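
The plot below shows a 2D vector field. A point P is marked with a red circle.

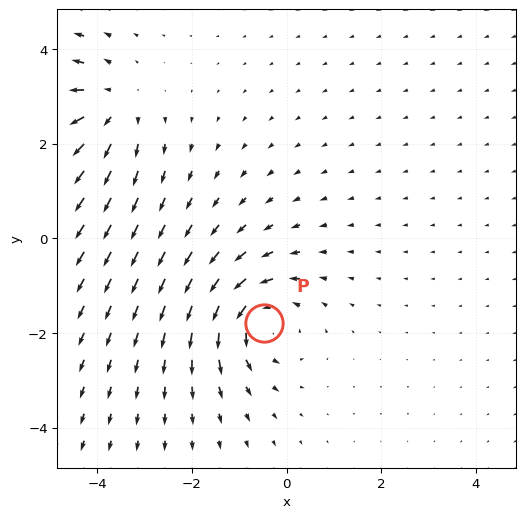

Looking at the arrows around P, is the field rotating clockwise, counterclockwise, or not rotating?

counterclockwise

Near P at (-0.5, -1.8) the arrows circulate counterclockwise. The curl (z-component) there is about +3; positive curl means counterclockwise rotation.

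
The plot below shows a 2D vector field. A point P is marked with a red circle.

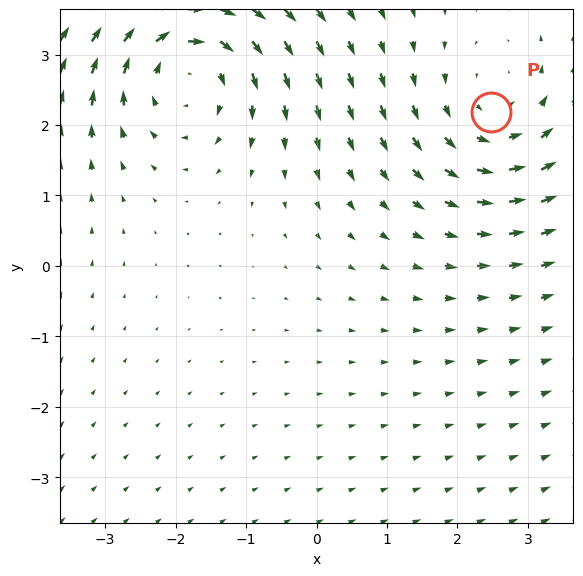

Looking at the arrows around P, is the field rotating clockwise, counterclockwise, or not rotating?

Near P at (2.5, 2.2) the arrows circulate counterclockwise. The curl (z-component) there is about +3; positive curl means counterclockwise rotation.

counterclockwise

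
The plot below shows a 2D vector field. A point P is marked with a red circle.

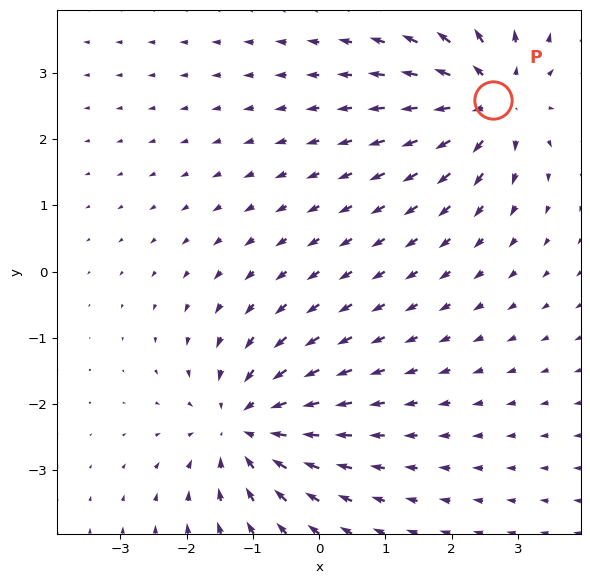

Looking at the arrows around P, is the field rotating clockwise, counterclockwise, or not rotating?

not rotating

Near P at (2.6, 2.6) the arrows show no circulation. The curl there is ≈0.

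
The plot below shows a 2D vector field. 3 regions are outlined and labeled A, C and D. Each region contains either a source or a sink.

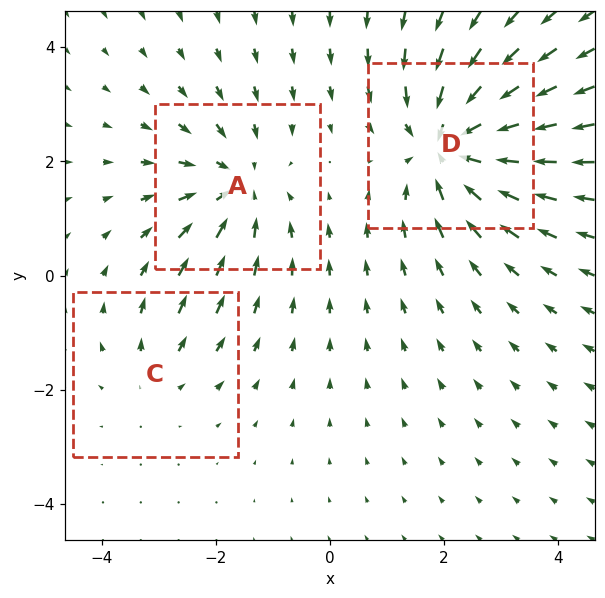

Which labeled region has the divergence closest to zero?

C

Divergence at each region's feature centre — A: about -3, C: about +2, D: about -5. Region C is closest to zero.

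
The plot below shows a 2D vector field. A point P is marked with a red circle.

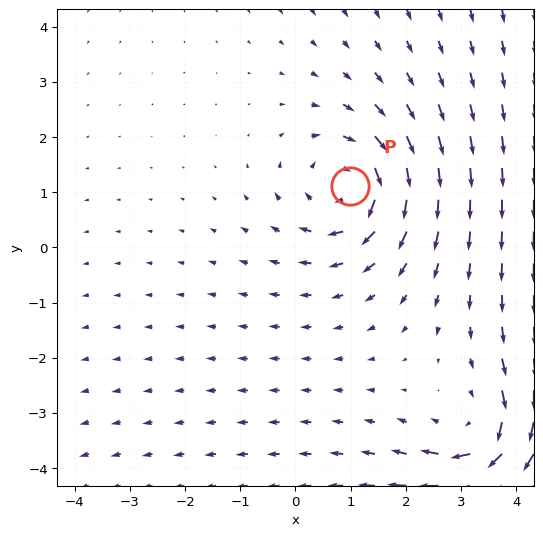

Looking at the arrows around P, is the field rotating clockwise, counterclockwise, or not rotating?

Near P at (1.0, 1.1) the arrows circulate clockwise. The curl (z-component) there is about -3; negative curl means clockwise rotation.

clockwise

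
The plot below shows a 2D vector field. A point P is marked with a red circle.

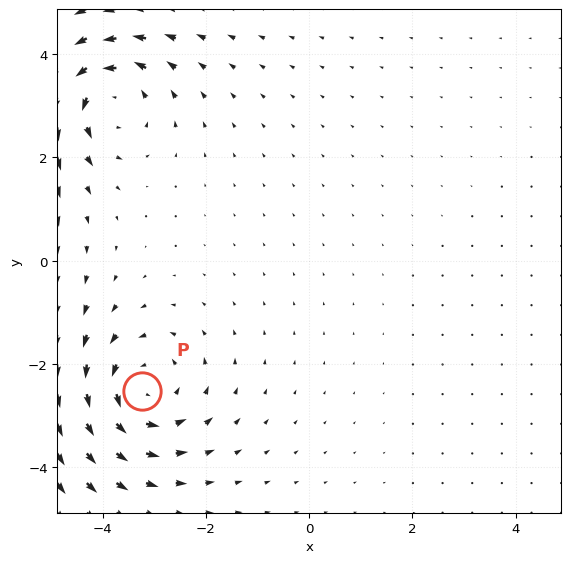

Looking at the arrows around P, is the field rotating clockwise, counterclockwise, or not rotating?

counterclockwise

Near P at (-3.2, -2.5) the arrows circulate counterclockwise. The curl (z-component) there is about +4; positive curl means counterclockwise rotation.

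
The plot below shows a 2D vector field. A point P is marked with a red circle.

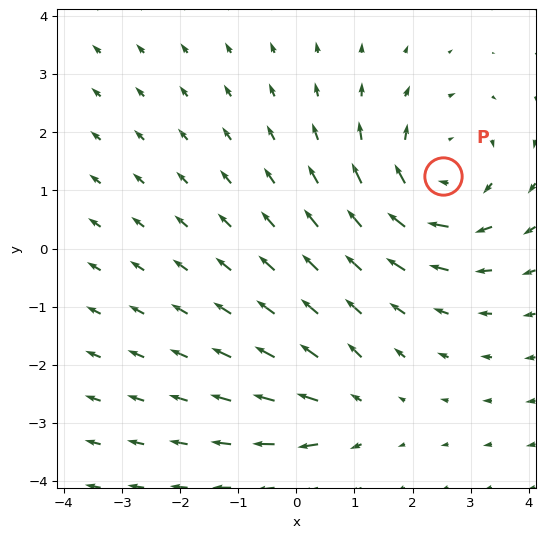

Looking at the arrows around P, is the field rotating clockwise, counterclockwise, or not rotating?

Near P at (2.5, 1.3) the arrows circulate clockwise. The curl (z-component) there is about -4; negative curl means clockwise rotation.

clockwise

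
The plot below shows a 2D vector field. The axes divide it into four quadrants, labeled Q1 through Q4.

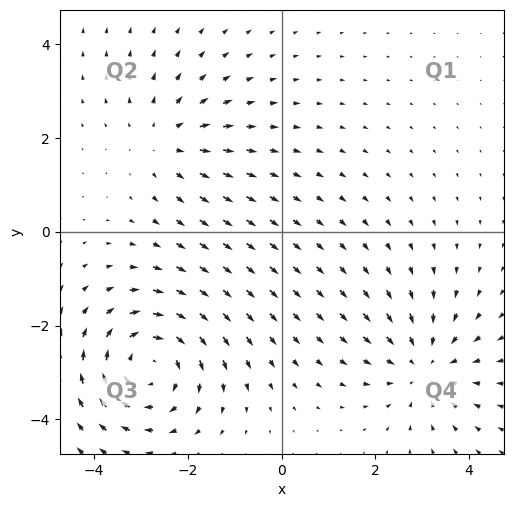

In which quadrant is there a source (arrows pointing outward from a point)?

The source sits at approximately (-2.5, 1.9), which lies in quadrant Q2. The divergence there is about +3, positive as expected for a source.

Q2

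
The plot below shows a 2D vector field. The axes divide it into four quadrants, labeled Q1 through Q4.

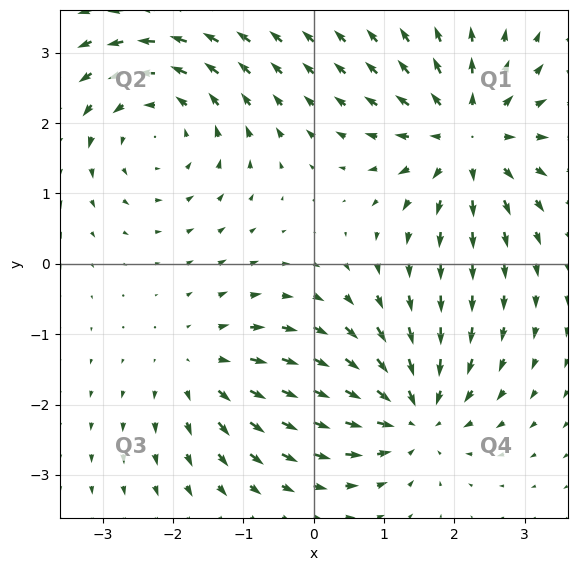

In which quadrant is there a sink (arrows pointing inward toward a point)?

The sink sits at approximately (1.4, -2.1), which lies in quadrant Q4. The divergence there is about -5, negative as expected for a sink.

Q4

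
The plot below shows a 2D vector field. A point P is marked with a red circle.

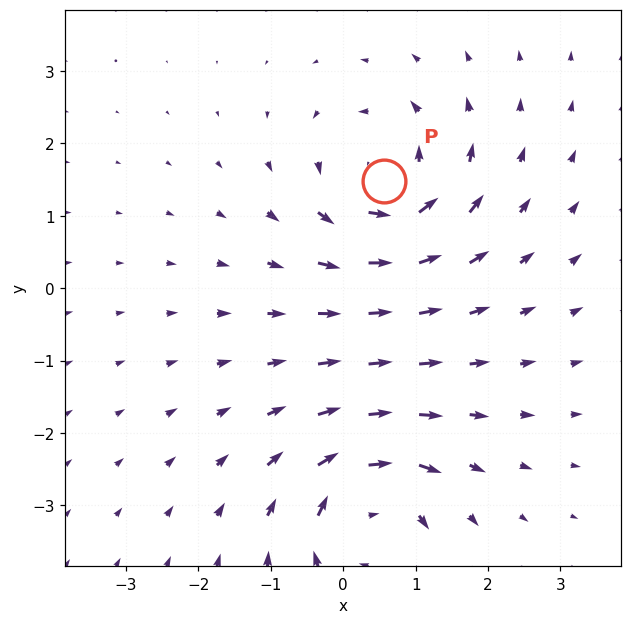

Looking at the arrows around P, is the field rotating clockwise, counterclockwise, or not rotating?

counterclockwise

Near P at (0.6, 1.5) the arrows circulate counterclockwise. The curl (z-component) there is about +5; positive curl means counterclockwise rotation.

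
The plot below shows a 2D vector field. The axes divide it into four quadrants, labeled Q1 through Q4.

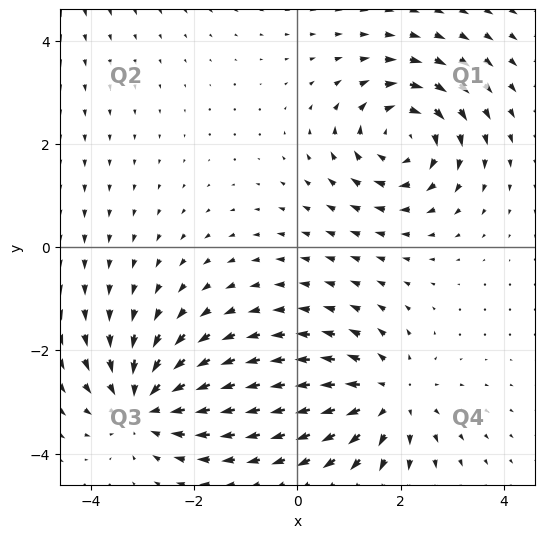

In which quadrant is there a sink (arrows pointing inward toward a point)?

The sink sits at approximately (-3.0, -3.0), which lies in quadrant Q3. The divergence there is about -3, negative as expected for a sink.

Q3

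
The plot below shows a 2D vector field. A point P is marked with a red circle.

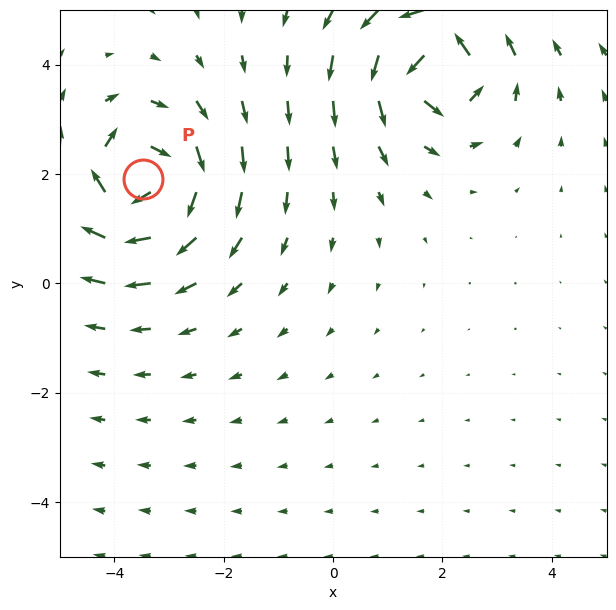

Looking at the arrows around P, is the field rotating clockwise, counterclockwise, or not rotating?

Near P at (-3.5, 1.9) the arrows circulate clockwise. The curl (z-component) there is about -4; negative curl means clockwise rotation.

clockwise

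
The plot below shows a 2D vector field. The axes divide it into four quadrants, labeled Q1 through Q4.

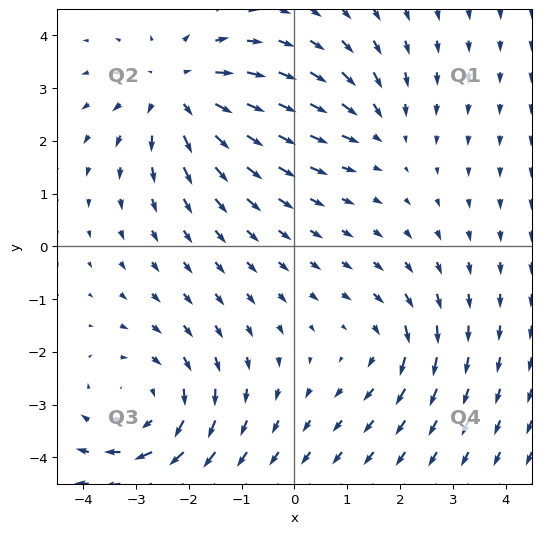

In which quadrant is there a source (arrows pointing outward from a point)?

The source sits at approximately (-2.2, 2.9), which lies in quadrant Q2. The divergence there is about +4, positive as expected for a source.

Q2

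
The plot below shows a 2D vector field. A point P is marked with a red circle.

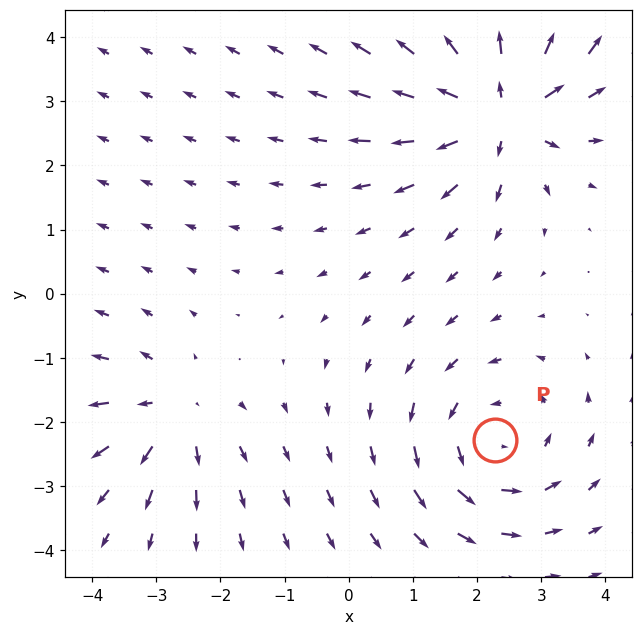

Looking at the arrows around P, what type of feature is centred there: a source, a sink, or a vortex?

At P (2.3, -2.3) the arrows circulate counterclockwise. Divergence ≈0, curl about +3 — near-zero divergence with nonzero curl is a vortex.

vortex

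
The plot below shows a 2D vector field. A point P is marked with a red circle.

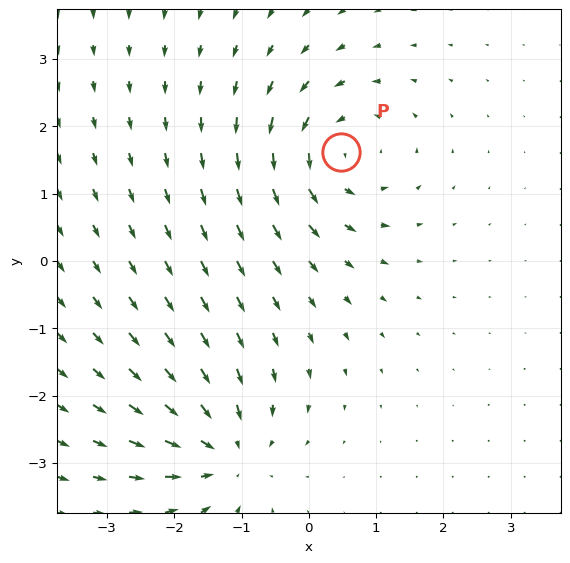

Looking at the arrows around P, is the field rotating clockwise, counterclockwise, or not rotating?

Near P at (0.5, 1.6) the arrows circulate counterclockwise. The curl (z-component) there is about +4; positive curl means counterclockwise rotation.

counterclockwise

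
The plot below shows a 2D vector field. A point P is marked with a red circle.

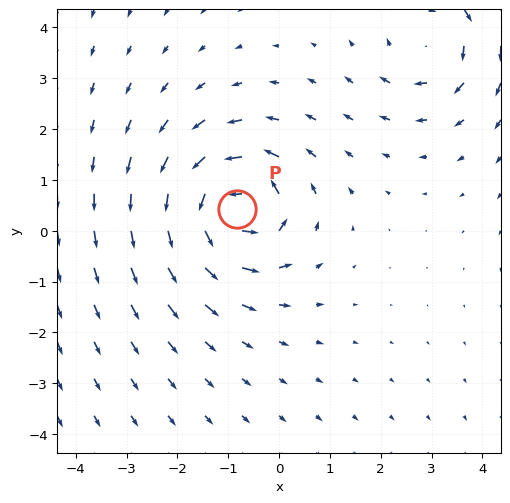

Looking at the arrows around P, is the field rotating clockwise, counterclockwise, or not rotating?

counterclockwise

Near P at (-0.8, 0.4) the arrows circulate counterclockwise. The curl (z-component) there is about +5; positive curl means counterclockwise rotation.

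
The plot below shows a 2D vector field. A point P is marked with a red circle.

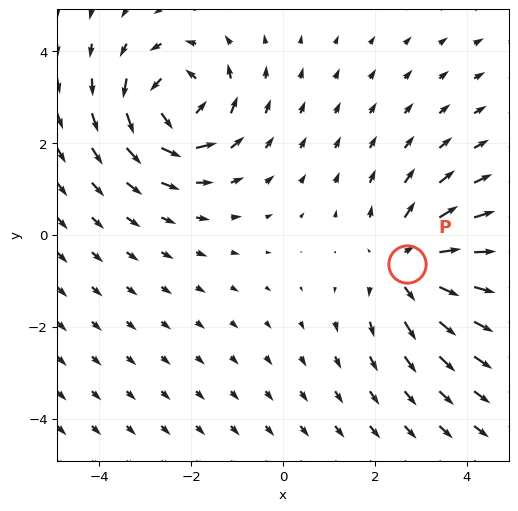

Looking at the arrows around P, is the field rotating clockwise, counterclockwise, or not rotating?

not rotating

Near P at (2.7, -0.6) the arrows show no circulation. The curl there is ≈0.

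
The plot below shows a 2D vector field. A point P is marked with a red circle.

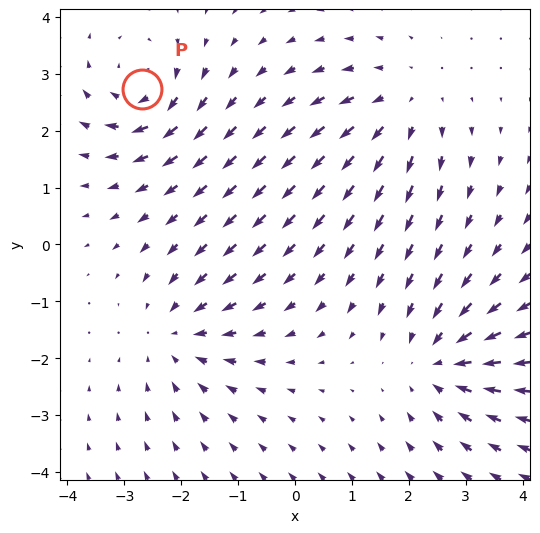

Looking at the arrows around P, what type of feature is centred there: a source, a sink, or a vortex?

At P (-2.7, 2.7) the arrows circulate clockwise. Divergence ≈0, curl about -6 — near-zero divergence with nonzero curl is a vortex.

vortex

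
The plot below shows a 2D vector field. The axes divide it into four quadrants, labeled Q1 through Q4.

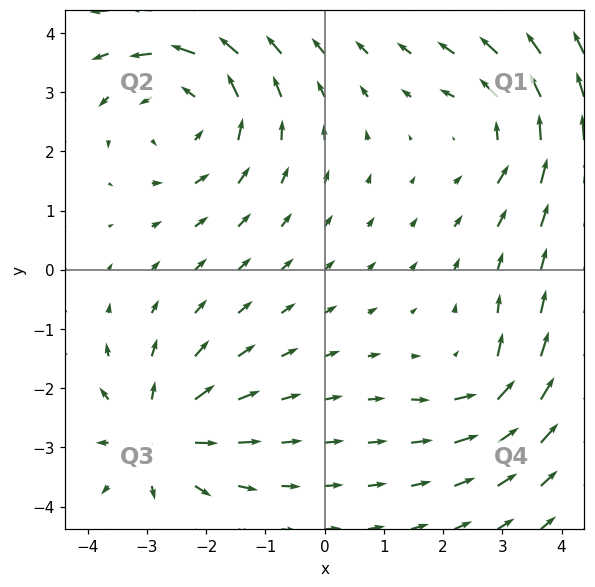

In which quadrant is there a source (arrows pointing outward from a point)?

Q3

The source sits at approximately (-2.8, -2.8), which lies in quadrant Q3. The divergence there is about +5, positive as expected for a source.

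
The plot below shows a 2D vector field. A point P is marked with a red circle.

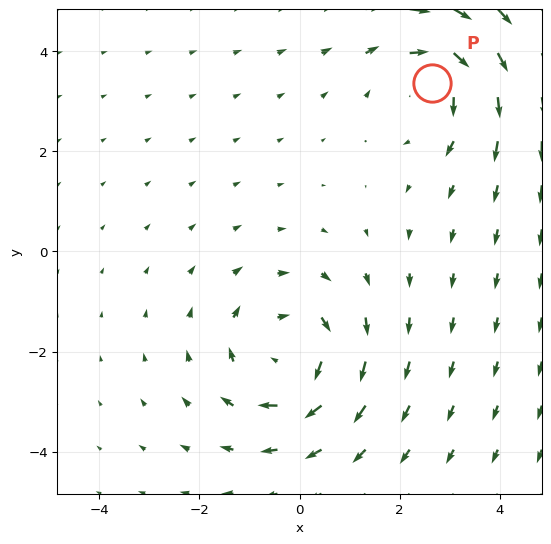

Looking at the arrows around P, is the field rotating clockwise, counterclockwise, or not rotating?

Near P at (2.7, 3.4) the arrows circulate clockwise. The curl (z-component) there is about -3; negative curl means clockwise rotation.

clockwise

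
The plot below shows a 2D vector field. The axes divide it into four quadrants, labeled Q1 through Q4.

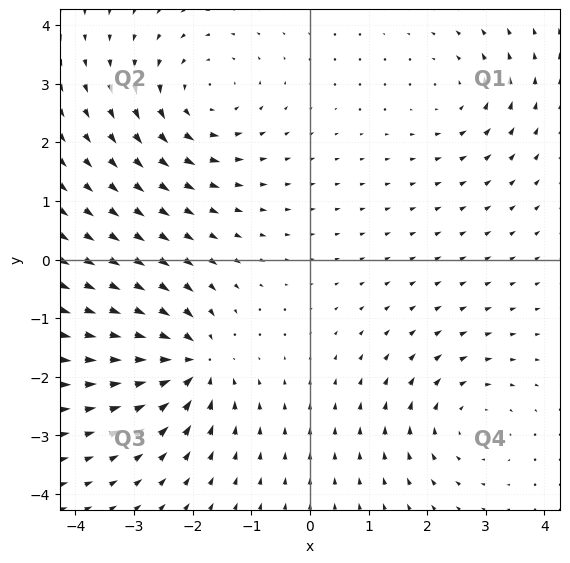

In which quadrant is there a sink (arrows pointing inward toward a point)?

Q3

The sink sits at approximately (-2.0, -1.8), which lies in quadrant Q3. The divergence there is about -6, negative as expected for a sink.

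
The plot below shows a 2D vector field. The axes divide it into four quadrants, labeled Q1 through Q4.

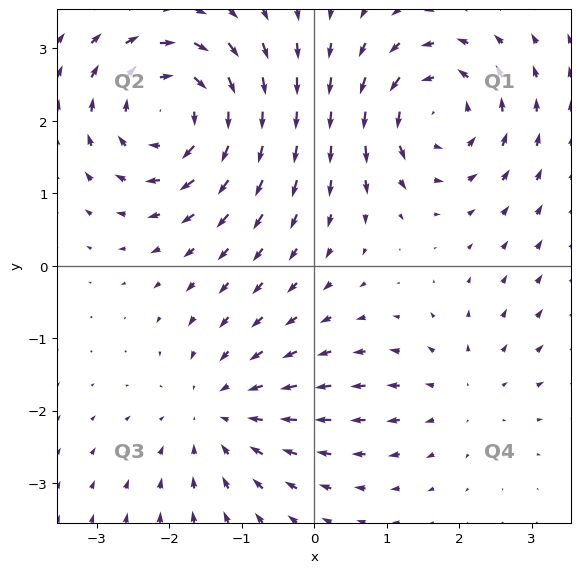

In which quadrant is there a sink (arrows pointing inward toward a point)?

Q3

The sink sits at approximately (-1.3, -2.0), which lies in quadrant Q3. The divergence there is about -3, negative as expected for a sink.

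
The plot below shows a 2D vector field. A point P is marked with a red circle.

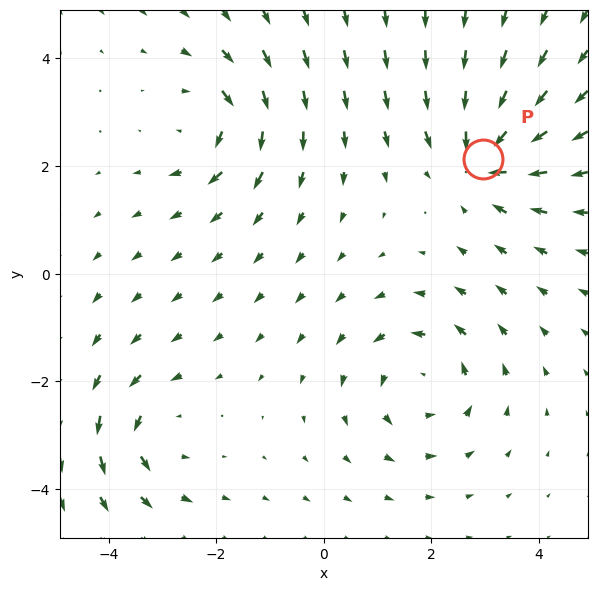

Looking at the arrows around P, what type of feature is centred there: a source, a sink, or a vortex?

sink

At P (3.0, 2.1) the arrows converge inward. Divergence about -4, curl ≈0 — negative divergence with near-zero curl is a sink.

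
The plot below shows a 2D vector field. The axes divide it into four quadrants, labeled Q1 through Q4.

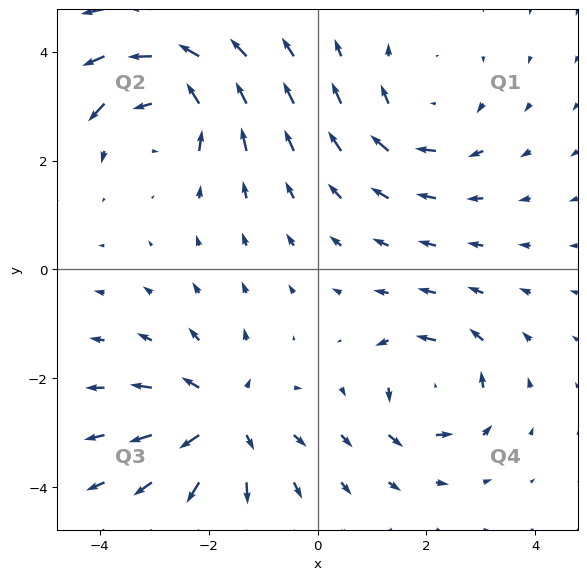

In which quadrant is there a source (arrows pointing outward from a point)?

Q3

The source sits at approximately (-1.7, -2.7), which lies in quadrant Q3. The divergence there is about +5, positive as expected for a source.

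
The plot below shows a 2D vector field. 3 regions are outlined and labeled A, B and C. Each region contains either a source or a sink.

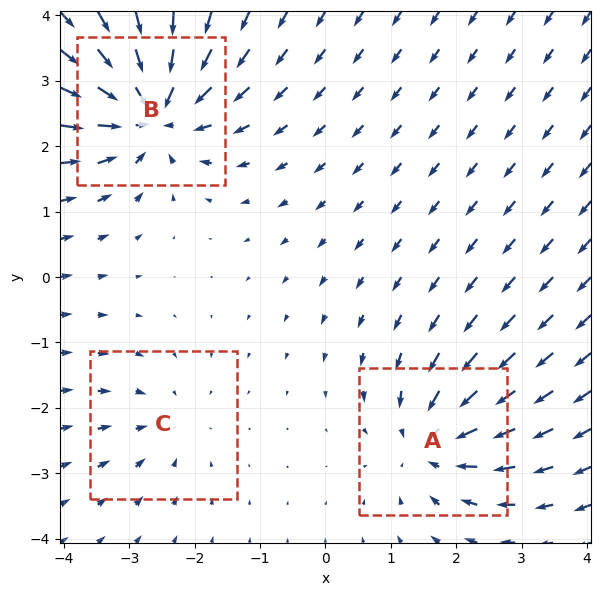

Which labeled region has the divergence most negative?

Divergence at each region's feature centre — A: about -4, B: about -6, C: about -2. Region B is most negative.

B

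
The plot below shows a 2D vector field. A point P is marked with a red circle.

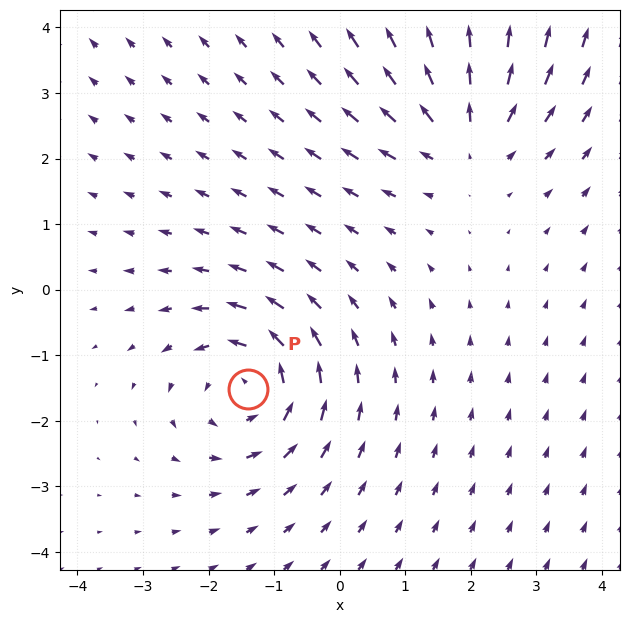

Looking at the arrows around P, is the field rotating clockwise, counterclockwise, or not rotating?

Near P at (-1.4, -1.5) the arrows circulate counterclockwise. The curl (z-component) there is about +4; positive curl means counterclockwise rotation.

counterclockwise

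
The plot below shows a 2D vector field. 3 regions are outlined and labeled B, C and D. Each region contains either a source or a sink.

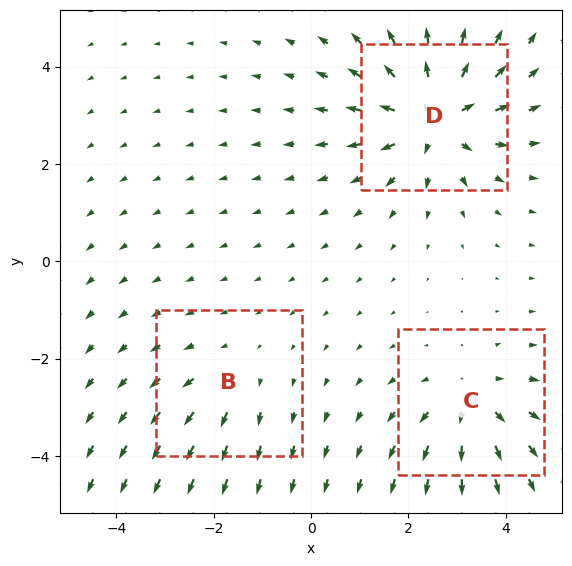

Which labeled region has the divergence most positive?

D

Divergence at each region's feature centre — B: about +2, C: about +3, D: about +5. Region D is most positive.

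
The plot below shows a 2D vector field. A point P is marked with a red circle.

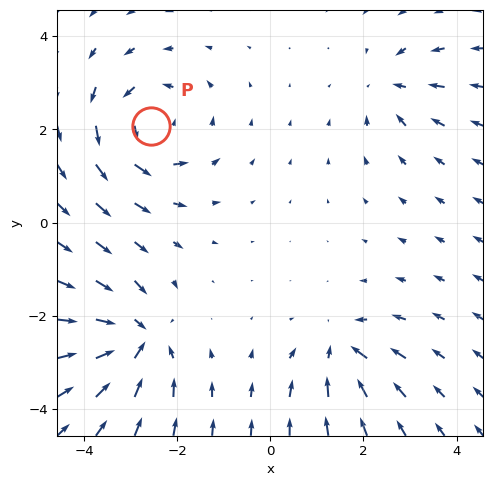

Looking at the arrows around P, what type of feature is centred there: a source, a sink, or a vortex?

vortex

At P (-2.6, 2.1) the arrows circulate counterclockwise. Divergence ≈0, curl about +5 — near-zero divergence with nonzero curl is a vortex.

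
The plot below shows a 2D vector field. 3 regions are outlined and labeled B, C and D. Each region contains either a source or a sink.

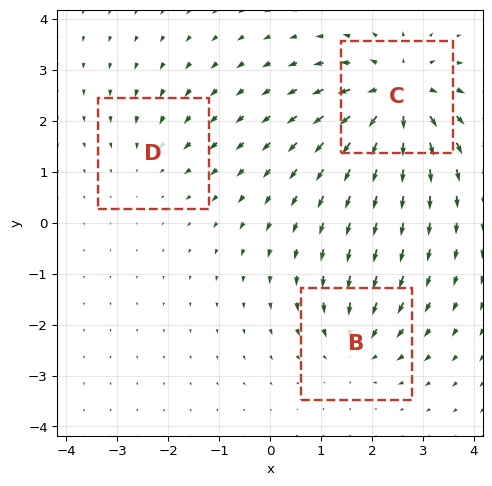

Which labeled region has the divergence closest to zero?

D

Divergence at each region's feature centre — B: about -3, C: about +6, D: about -2. Region D is closest to zero.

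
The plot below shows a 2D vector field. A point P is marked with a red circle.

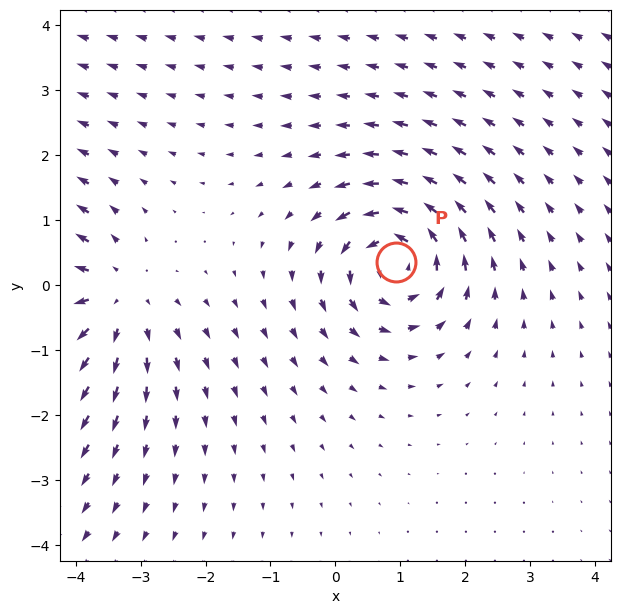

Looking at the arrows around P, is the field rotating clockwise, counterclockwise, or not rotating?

Near P at (0.9, 0.4) the arrows circulate counterclockwise. The curl (z-component) there is about +5; positive curl means counterclockwise rotation.

counterclockwise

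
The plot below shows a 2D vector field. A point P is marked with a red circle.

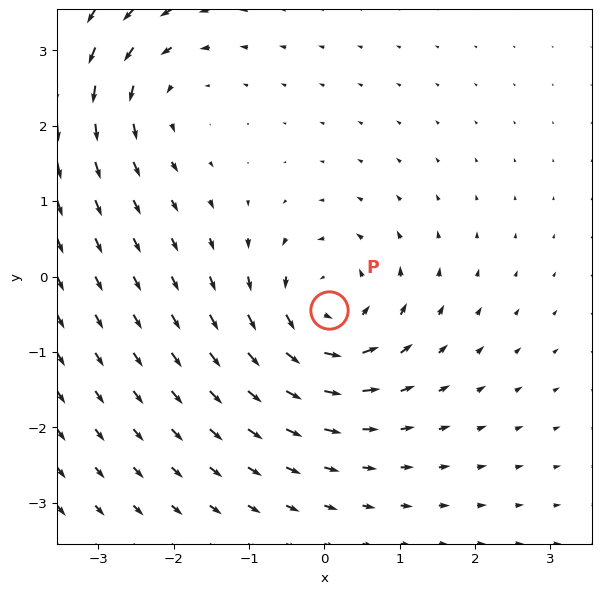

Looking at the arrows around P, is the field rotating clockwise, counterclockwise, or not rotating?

counterclockwise

Near P at (0.1, -0.4) the arrows circulate counterclockwise. The curl (z-component) there is about +5; positive curl means counterclockwise rotation.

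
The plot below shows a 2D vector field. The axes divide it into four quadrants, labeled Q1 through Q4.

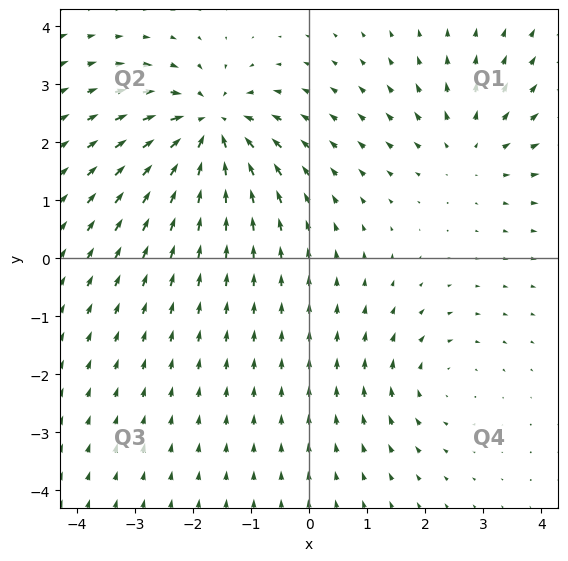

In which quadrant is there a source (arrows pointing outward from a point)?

The source sits at approximately (2.8, 1.9), which lies in quadrant Q1. The divergence there is about +3, positive as expected for a source.

Q1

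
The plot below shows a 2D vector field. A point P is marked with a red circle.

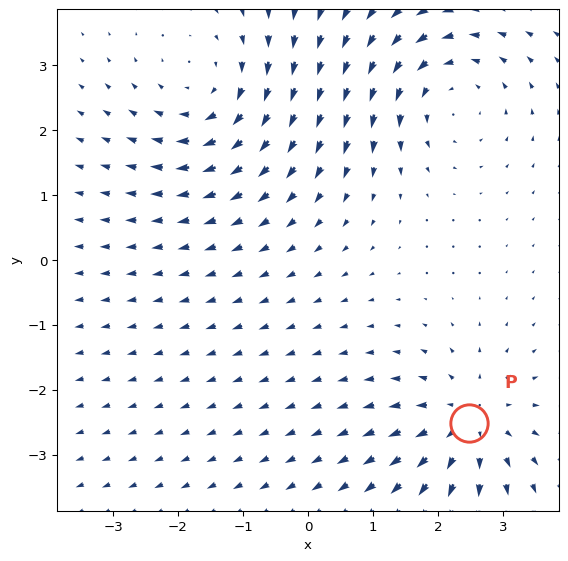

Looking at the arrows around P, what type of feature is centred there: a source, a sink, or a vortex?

source

At P (2.5, -2.5) the arrows spread outward. Divergence about +3, curl ≈0 — positive divergence with near-zero curl is a source.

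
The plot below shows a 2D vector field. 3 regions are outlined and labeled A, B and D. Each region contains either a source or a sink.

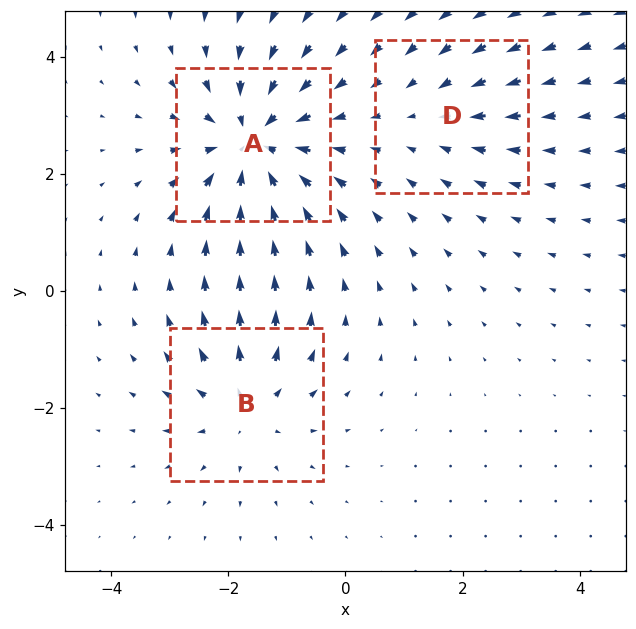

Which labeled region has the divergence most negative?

A

Divergence at each region's feature centre — A: about -5, B: about +3, D: about -2. Region A is most negative.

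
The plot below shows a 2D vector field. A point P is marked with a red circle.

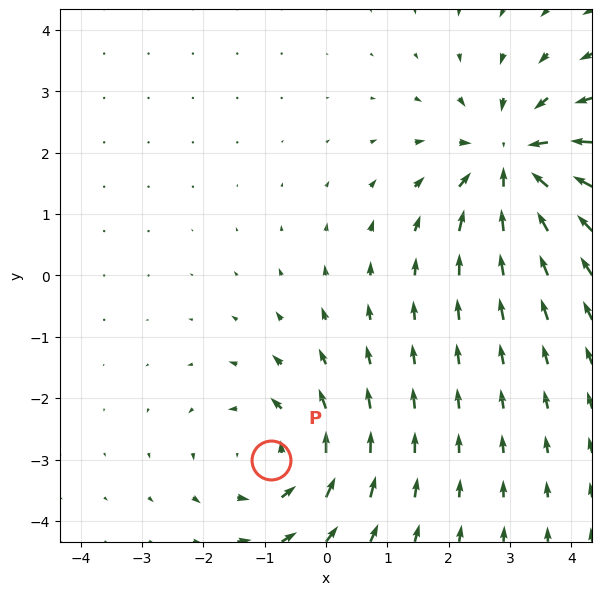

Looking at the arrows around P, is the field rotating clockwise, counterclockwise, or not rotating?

Near P at (-0.9, -3.0) the arrows circulate counterclockwise. The curl (z-component) there is about +3; positive curl means counterclockwise rotation.

counterclockwise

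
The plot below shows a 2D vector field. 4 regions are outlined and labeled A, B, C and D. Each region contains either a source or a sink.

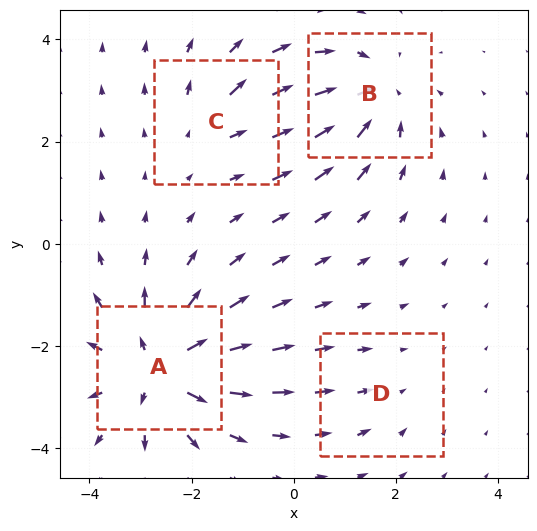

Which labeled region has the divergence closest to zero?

D

Divergence at each region's feature centre — A: about +7, B: about -5, C: about +3, D: about -2. Region D is closest to zero.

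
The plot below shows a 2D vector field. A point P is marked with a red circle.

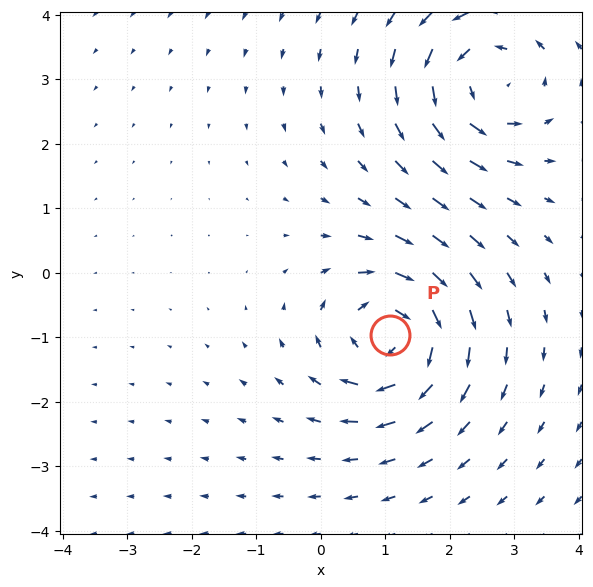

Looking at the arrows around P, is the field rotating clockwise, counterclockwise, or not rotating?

clockwise

Near P at (1.1, -1.0) the arrows circulate clockwise. The curl (z-component) there is about -6; negative curl means clockwise rotation.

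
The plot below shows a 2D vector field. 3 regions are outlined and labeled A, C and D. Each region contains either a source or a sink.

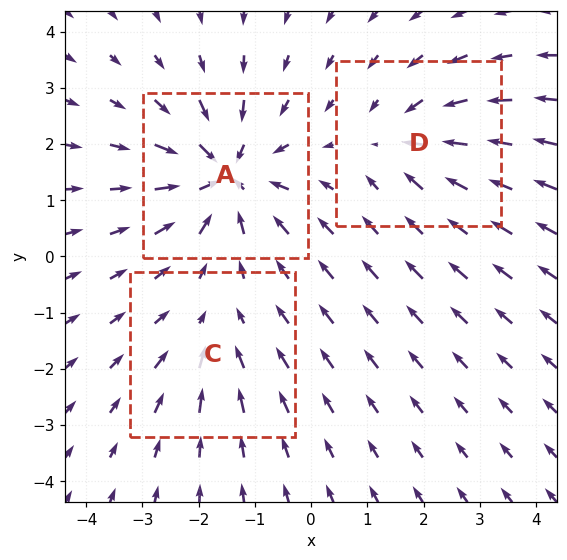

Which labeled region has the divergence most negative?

A

Divergence at each region's feature centre — A: about -5, C: about -2, D: about -3. Region A is most negative.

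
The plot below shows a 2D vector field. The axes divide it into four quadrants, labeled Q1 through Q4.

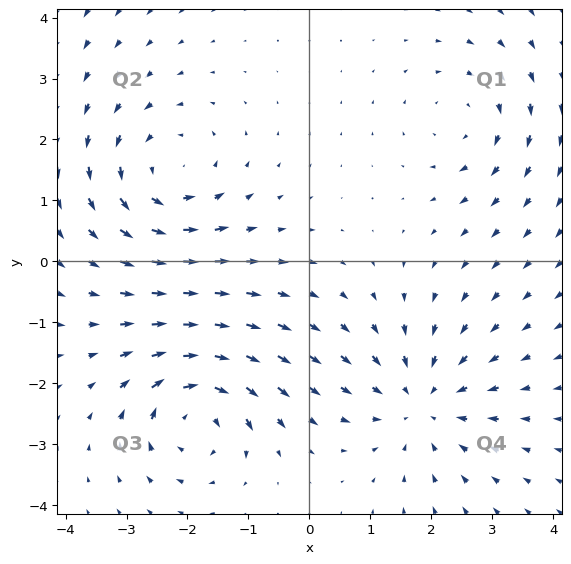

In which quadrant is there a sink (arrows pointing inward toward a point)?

The sink sits at approximately (1.9, -2.3), which lies in quadrant Q4. The divergence there is about -3, negative as expected for a sink.

Q4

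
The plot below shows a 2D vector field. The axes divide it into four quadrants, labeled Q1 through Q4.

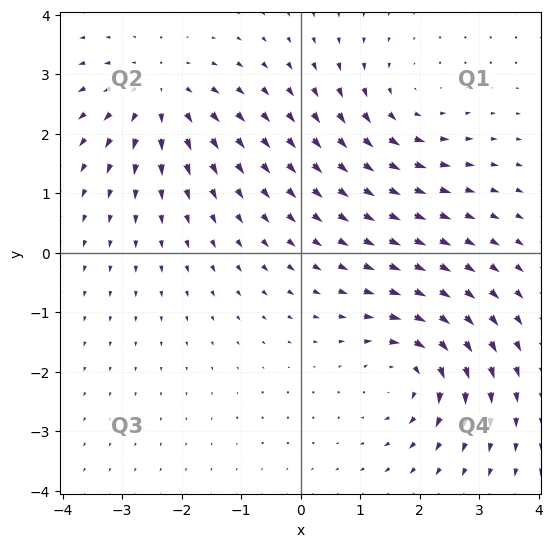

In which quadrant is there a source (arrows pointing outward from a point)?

The source sits at approximately (-2.4, 2.7), which lies in quadrant Q2. The divergence there is about +4, positive as expected for a source.

Q2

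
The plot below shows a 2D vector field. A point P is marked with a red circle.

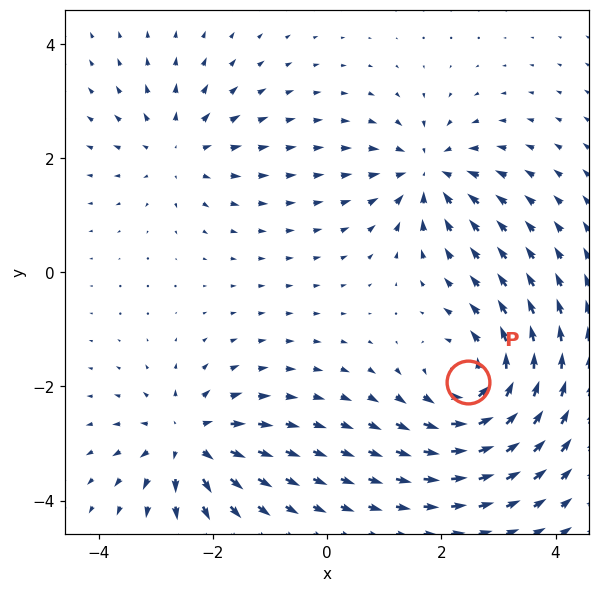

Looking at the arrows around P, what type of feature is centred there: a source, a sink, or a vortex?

At P (2.5, -1.9) the arrows circulate counterclockwise. Divergence ≈0, curl about +5 — near-zero divergence with nonzero curl is a vortex.

vortex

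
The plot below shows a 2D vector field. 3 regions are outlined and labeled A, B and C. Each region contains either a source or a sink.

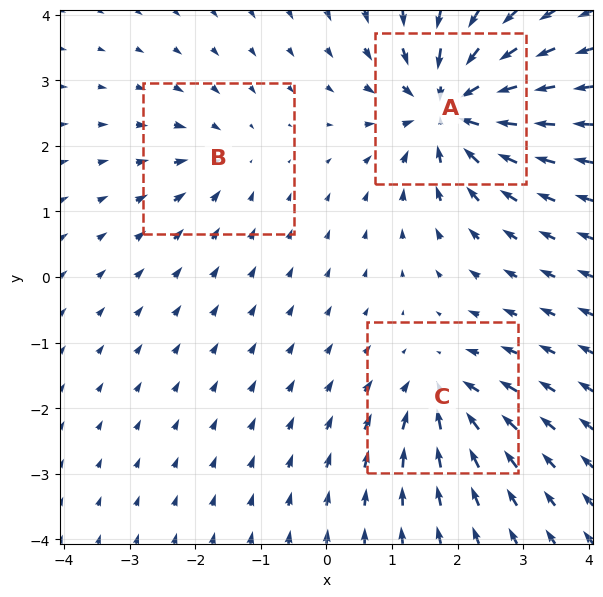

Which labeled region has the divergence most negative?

Divergence at each region's feature centre — A: about -7, B: about -3, C: about -4. Region A is most negative.

A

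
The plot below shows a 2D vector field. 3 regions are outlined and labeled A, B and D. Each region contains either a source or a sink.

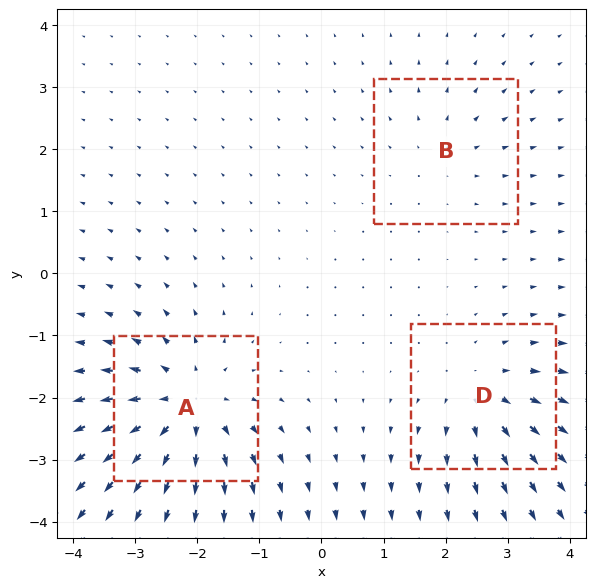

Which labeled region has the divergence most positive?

Divergence at each region's feature centre — A: about +5, B: about +2, D: about +3. Region A is most positive.

A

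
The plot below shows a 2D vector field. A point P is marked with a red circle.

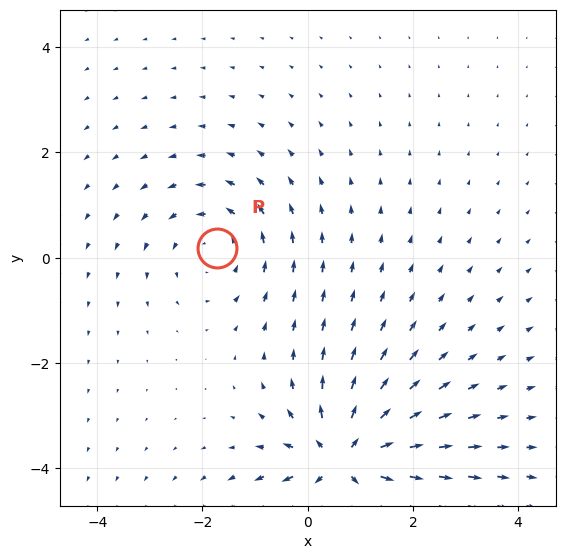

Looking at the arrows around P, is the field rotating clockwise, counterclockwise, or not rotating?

Near P at (-1.7, 0.2) the arrows circulate counterclockwise. The curl (z-component) there is about +2; positive curl means counterclockwise rotation.

counterclockwise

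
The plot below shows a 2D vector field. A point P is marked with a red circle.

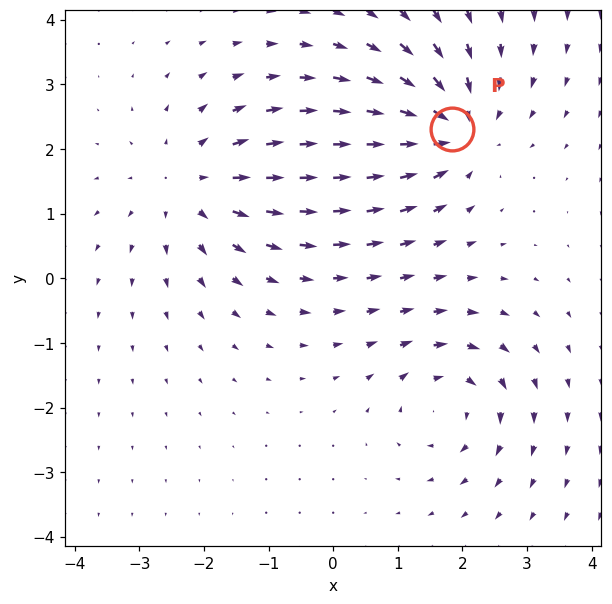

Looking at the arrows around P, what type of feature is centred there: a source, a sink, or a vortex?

sink

At P (1.8, 2.3) the arrows converge inward. Divergence about -5, curl ≈0 — negative divergence with near-zero curl is a sink.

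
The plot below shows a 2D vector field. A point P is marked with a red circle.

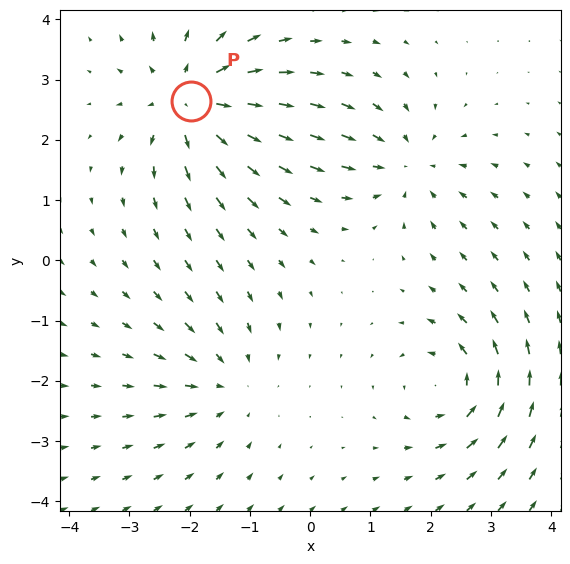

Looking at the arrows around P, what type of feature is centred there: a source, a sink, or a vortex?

source

At P (-2.0, 2.6) the arrows spread outward. Divergence about +4, curl ≈0 — positive divergence with near-zero curl is a source.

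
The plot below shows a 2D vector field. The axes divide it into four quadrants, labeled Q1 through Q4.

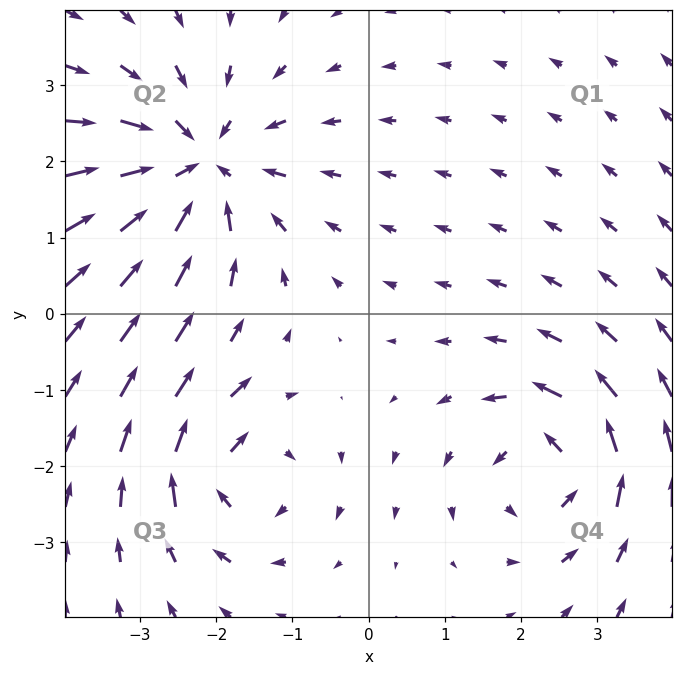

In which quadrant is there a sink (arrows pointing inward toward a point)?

Q2

The sink sits at approximately (-2.2, 2.0), which lies in quadrant Q2. The divergence there is about -4, negative as expected for a sink.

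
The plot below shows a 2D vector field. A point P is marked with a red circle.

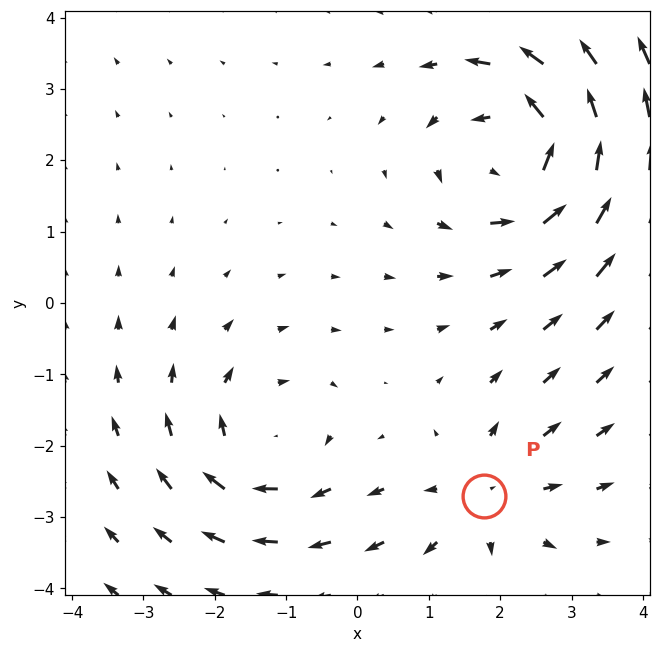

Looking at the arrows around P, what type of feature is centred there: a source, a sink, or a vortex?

source

At P (1.8, -2.7) the arrows spread outward. Divergence about +3, curl ≈0 — positive divergence with near-zero curl is a source.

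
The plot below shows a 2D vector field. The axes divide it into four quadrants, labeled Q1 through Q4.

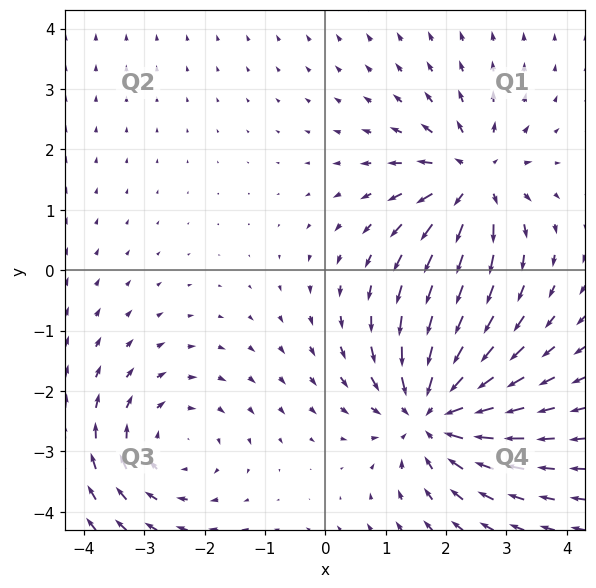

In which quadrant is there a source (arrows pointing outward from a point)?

Q1

The source sits at approximately (2.4, 1.5), which lies in quadrant Q1. The divergence there is about +5, positive as expected for a source.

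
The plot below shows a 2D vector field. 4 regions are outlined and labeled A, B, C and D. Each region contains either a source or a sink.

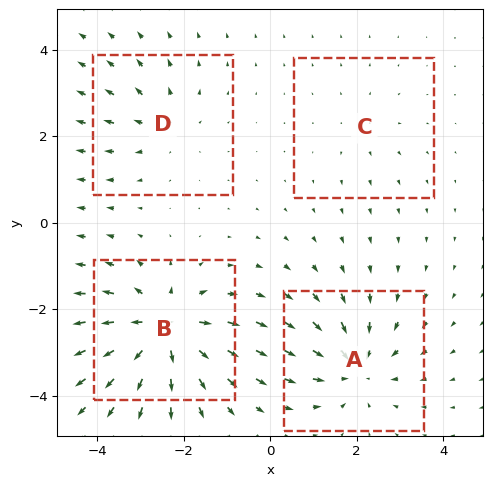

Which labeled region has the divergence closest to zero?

Divergence at each region's feature centre — A: about -5, B: about +7, C: about +2, D: about +3. Region C is closest to zero.

C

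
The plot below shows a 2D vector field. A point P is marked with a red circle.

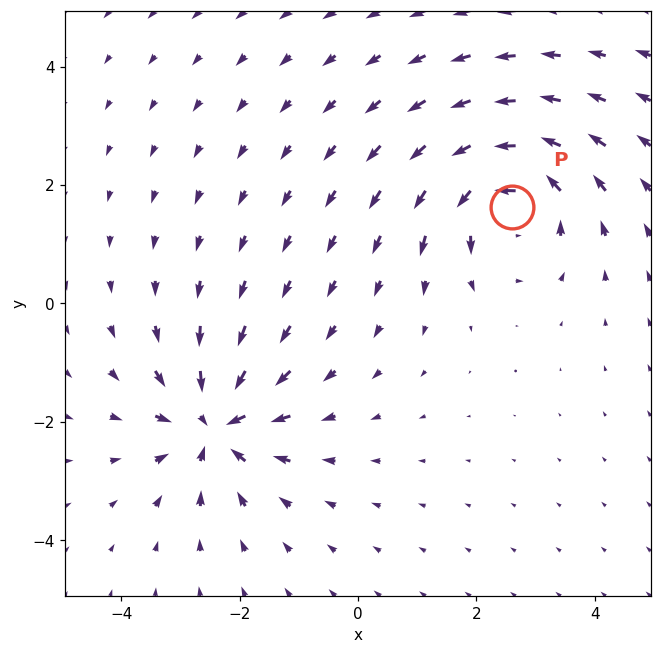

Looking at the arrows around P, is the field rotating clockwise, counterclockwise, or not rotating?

counterclockwise

Near P at (2.6, 1.6) the arrows circulate counterclockwise. The curl (z-component) there is about +3; positive curl means counterclockwise rotation.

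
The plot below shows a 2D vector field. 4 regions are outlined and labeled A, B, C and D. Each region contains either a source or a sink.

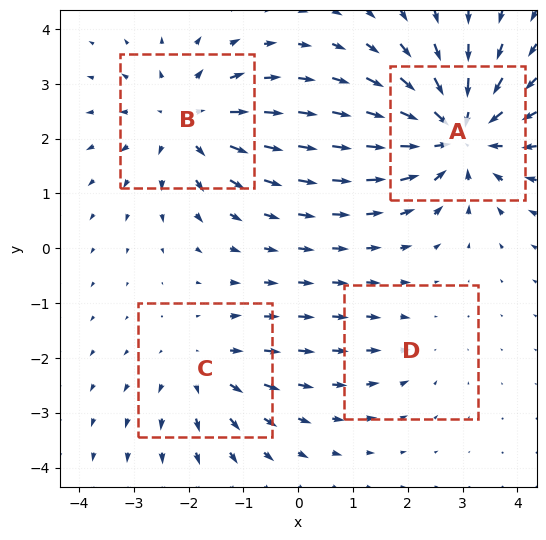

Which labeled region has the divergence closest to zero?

Divergence at each region's feature centre — A: about -6, B: about +4, C: about +3, D: about -2. Region D is closest to zero.

D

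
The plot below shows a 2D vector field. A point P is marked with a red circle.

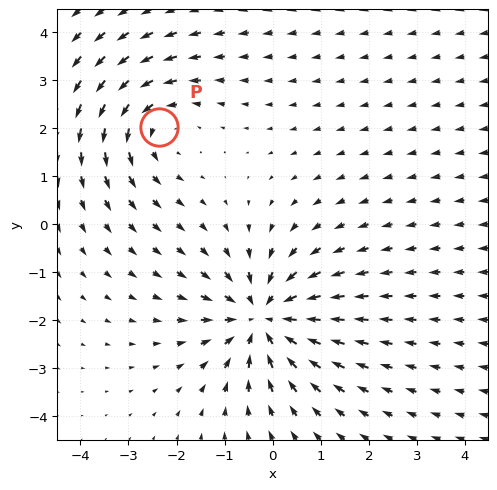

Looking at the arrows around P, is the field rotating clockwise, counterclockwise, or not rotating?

Near P at (-2.4, 2.0) the arrows circulate counterclockwise. The curl (z-component) there is about +3; positive curl means counterclockwise rotation.

counterclockwise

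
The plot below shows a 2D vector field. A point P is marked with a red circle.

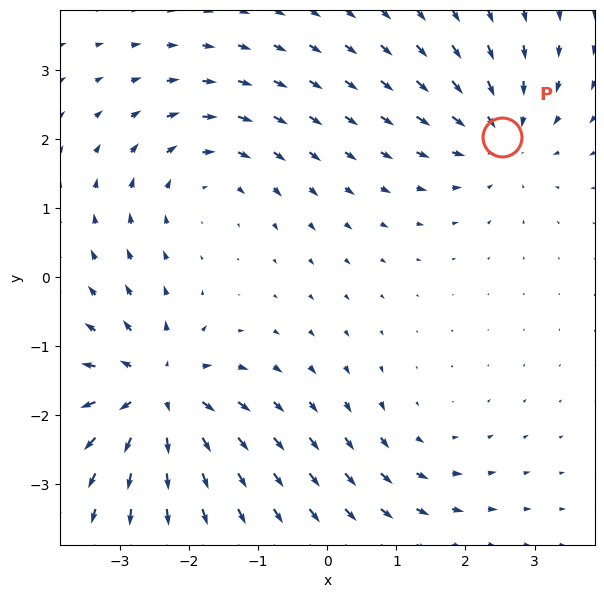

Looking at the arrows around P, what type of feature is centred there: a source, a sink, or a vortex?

At P (2.5, 2.0) the arrows converge inward. Divergence about -4, curl ≈0 — negative divergence with near-zero curl is a sink.

sink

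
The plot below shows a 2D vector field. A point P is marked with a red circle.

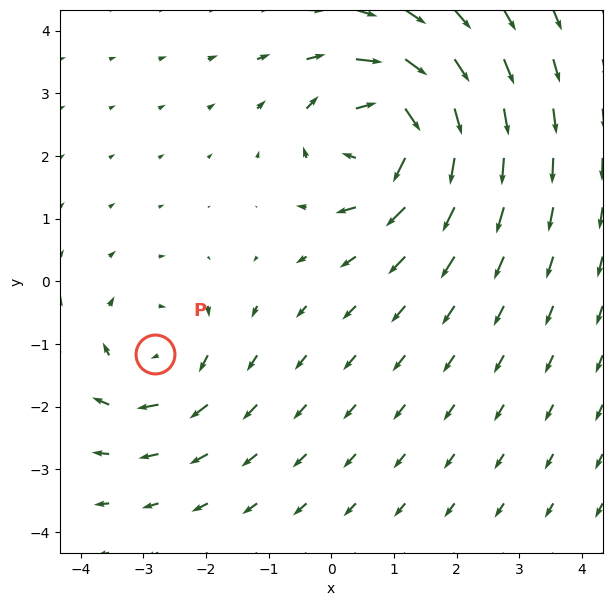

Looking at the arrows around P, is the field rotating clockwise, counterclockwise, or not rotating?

Near P at (-2.8, -1.2) the arrows circulate clockwise. The curl (z-component) there is about -3; negative curl means clockwise rotation.

clockwise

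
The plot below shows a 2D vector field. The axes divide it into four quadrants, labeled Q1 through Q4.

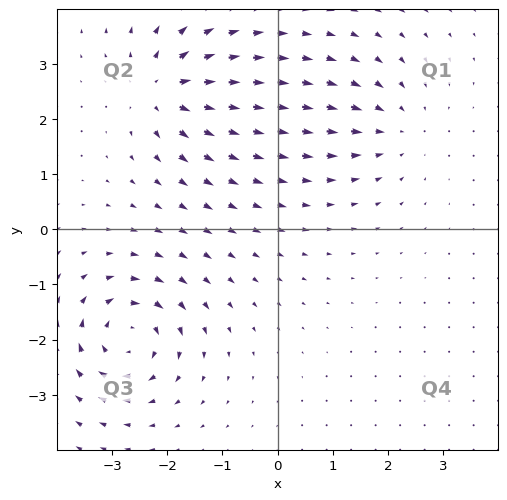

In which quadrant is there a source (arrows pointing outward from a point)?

Q2

The source sits at approximately (-2.1, 2.5), which lies in quadrant Q2. The divergence there is about +6, positive as expected for a source.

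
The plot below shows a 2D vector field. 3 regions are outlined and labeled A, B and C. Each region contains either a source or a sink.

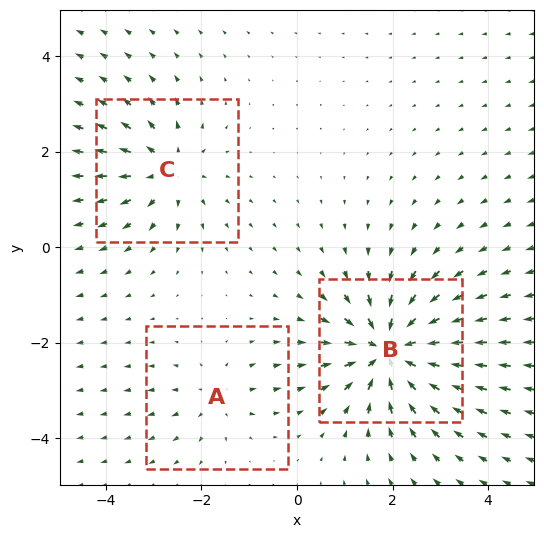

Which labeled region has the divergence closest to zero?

A

Divergence at each region's feature centre — A: about +2, B: about -6, C: about +4. Region A is closest to zero.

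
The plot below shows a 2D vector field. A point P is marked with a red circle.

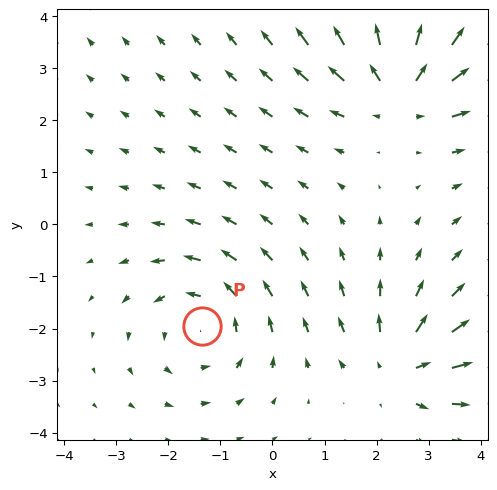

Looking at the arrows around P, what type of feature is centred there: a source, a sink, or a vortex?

vortex

At P (-1.4, -1.9) the arrows circulate counterclockwise. Divergence ≈0, curl about +4 — near-zero divergence with nonzero curl is a vortex.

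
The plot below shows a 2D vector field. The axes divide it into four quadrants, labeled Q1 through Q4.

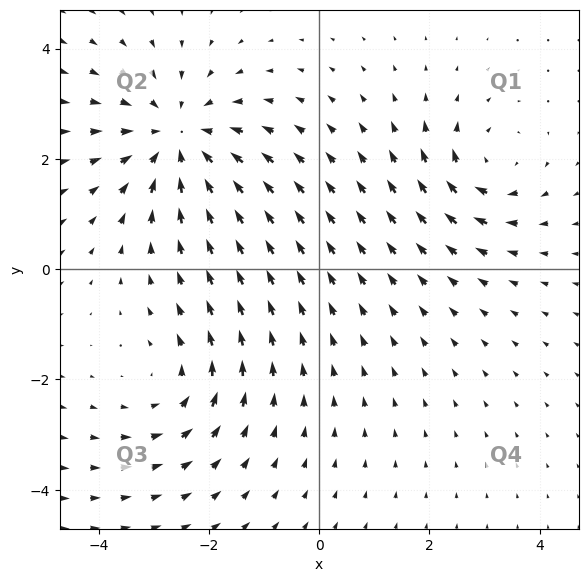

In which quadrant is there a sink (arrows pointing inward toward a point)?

The sink sits at approximately (-2.6, 2.4), which lies in quadrant Q2. The divergence there is about -4, negative as expected for a sink.

Q2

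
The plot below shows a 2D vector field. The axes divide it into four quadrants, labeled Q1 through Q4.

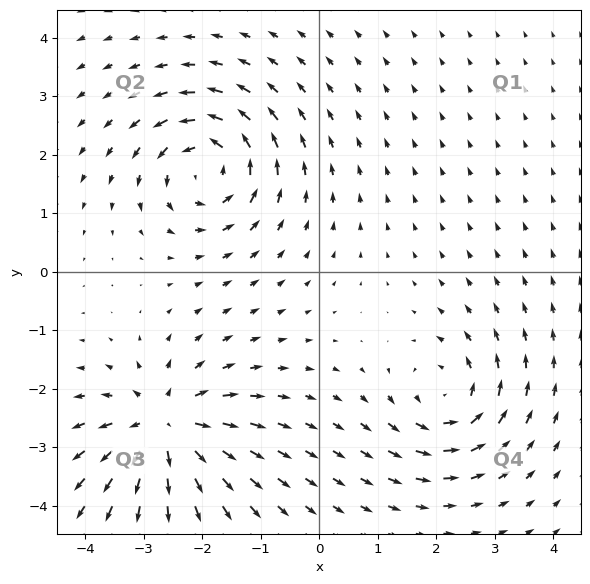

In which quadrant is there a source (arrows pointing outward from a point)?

Q3

The source sits at approximately (-2.6, -2.6), which lies in quadrant Q3. The divergence there is about +7, positive as expected for a source.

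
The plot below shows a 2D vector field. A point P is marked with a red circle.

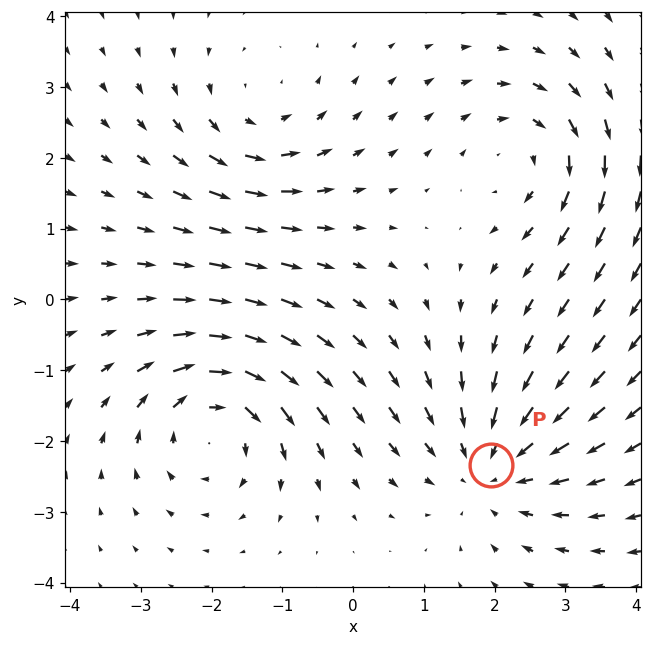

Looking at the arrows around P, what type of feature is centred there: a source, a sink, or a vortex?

sink

At P (1.9, -2.3) the arrows converge inward. Divergence about -4, curl ≈0 — negative divergence with near-zero curl is a sink.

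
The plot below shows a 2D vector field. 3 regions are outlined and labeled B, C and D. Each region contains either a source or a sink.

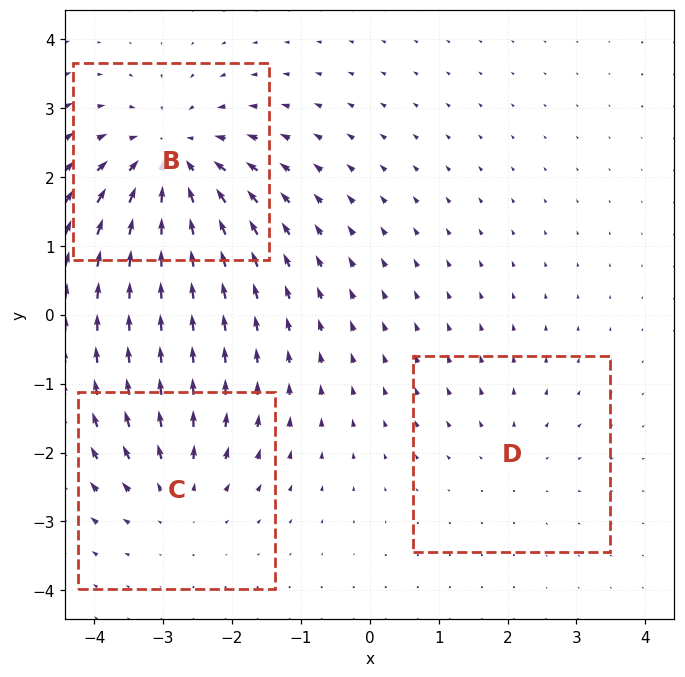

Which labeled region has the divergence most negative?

Divergence at each region's feature centre — B: about -5, C: about +3, D: about +2. Region B is most negative.

B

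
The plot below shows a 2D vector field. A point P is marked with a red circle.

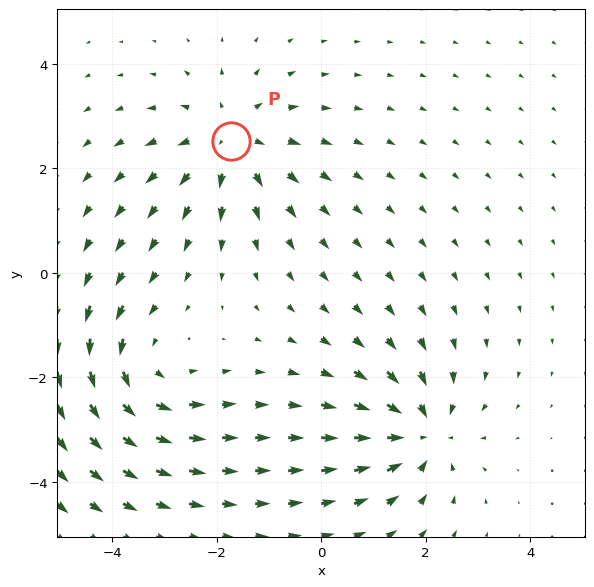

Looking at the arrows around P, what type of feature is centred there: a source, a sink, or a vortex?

source

At P (-1.7, 2.5) the arrows spread outward. Divergence about +4, curl ≈0 — positive divergence with near-zero curl is a source.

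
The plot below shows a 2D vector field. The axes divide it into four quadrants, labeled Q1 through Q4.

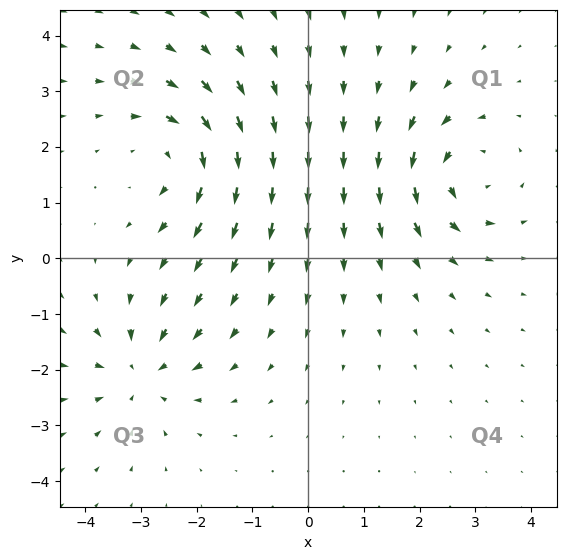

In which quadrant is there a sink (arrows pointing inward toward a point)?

Q3

The sink sits at approximately (-3.0, -2.0), which lies in quadrant Q3. The divergence there is about -4, negative as expected for a sink.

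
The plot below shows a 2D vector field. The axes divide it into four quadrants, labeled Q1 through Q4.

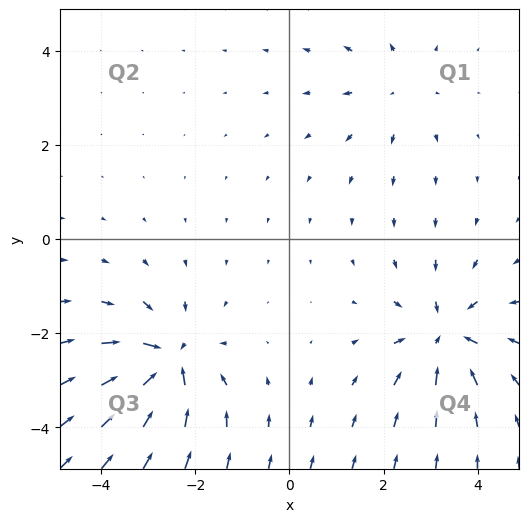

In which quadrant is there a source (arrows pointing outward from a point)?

The source sits at approximately (2.3, 3.2), which lies in quadrant Q1. The divergence there is about +2, positive as expected for a source.

Q1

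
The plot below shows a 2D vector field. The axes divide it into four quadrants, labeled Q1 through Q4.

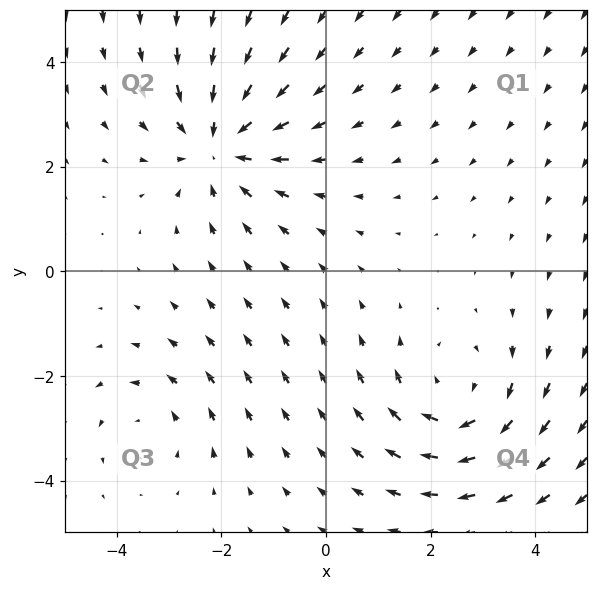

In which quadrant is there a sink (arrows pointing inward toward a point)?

Q2

The sink sits at approximately (-2.0, 2.4), which lies in quadrant Q2. The divergence there is about -4, negative as expected for a sink.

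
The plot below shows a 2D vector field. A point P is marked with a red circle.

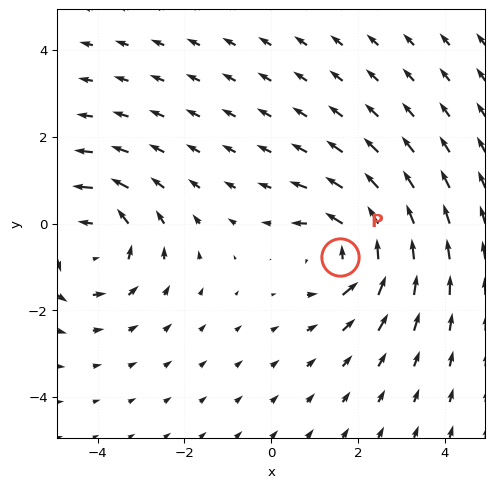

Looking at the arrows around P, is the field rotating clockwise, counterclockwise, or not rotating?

Near P at (1.6, -0.8) the arrows circulate counterclockwise. The curl (z-component) there is about +5; positive curl means counterclockwise rotation.

counterclockwise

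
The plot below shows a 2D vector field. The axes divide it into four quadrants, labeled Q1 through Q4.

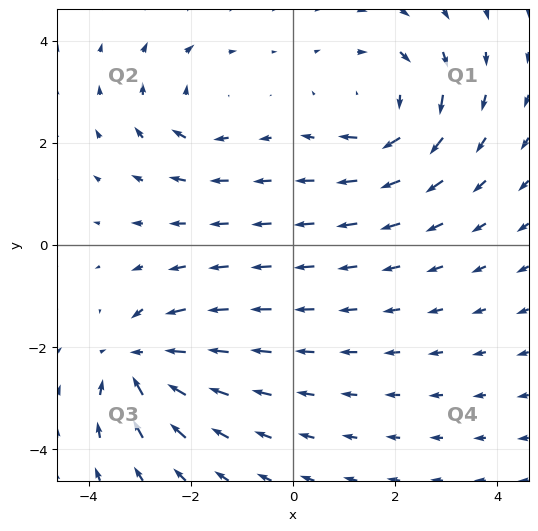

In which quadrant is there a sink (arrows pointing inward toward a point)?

The sink sits at approximately (-3.0, -2.3), which lies in quadrant Q3. The divergence there is about -6, negative as expected for a sink.

Q3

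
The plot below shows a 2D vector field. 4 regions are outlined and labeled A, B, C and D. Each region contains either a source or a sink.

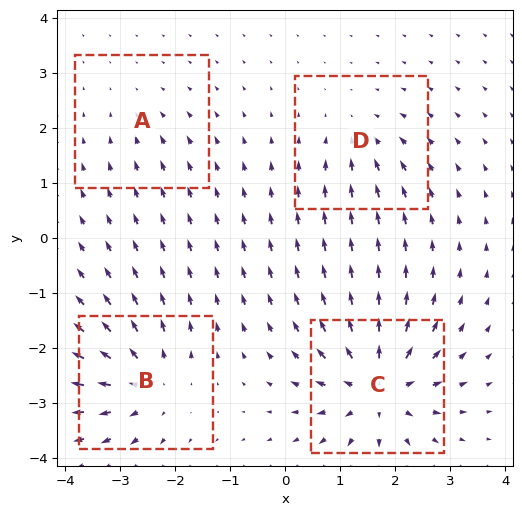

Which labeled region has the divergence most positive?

Divergence at each region's feature centre — A: about -2, B: about +6, C: about +9, D: about -4. Region C is most positive.

C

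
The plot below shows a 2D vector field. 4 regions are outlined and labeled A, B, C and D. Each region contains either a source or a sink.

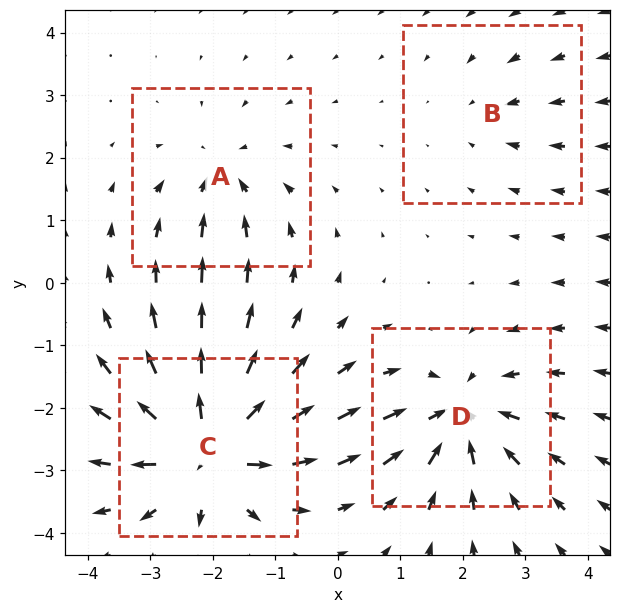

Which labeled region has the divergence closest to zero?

Divergence at each region's feature centre — A: about -4, B: about -2, C: about +9, D: about -6. Region B is closest to zero.

B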